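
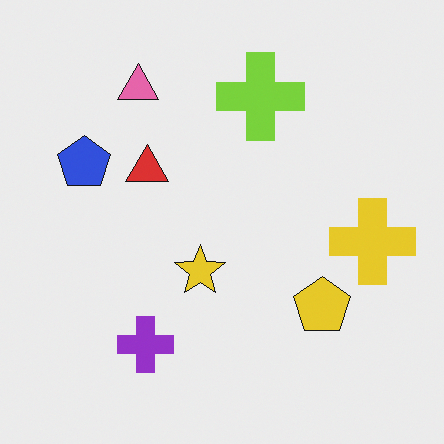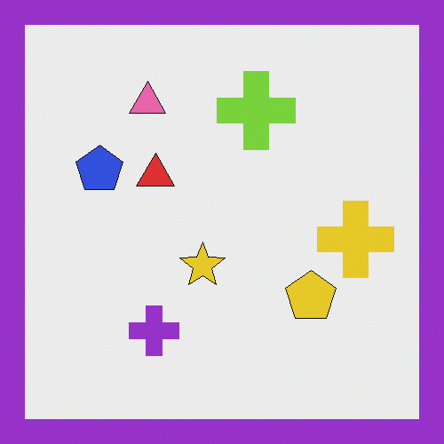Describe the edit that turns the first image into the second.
The image was framed with a purple border.

A solid purple frame runs around the edge of the second image, with the content slightly shrunk inside it.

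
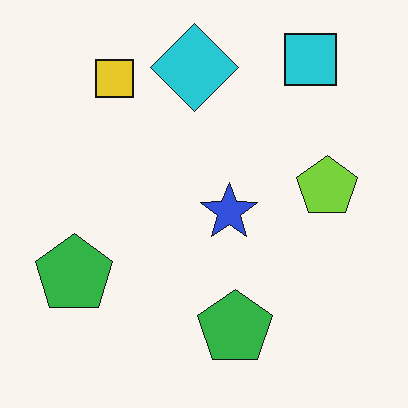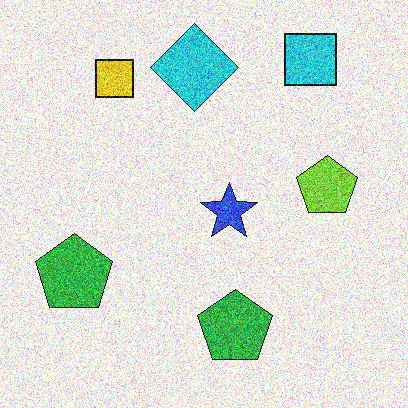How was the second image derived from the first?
This is the original image degraded with strong gaussian noise.

Random speckle covers the whole image, including the flat background.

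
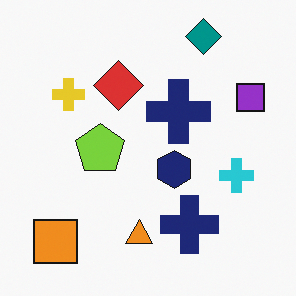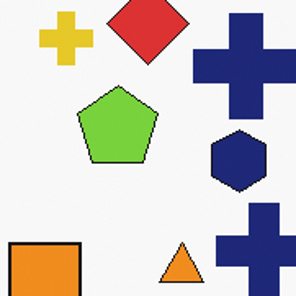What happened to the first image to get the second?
The image was cropped to a noticeably smaller region and rescaled.

The visible shapes are larger and the field of view is narrower; shapes near the original edges may be partly or wholly outside the frame — a crop-and-rescale.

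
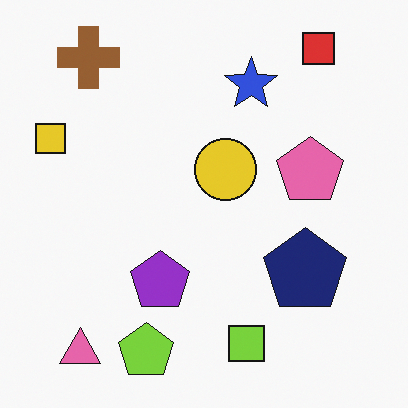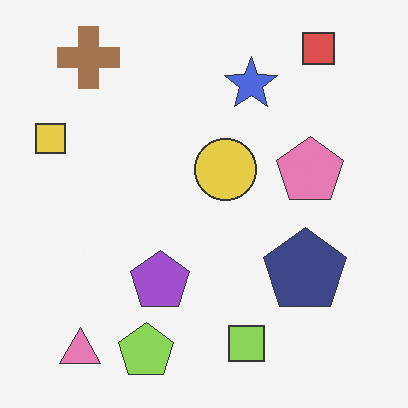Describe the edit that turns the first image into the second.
The second image is the first given slightly reduced contrast.

Tones are pushed toward mid-grey across the whole image — a global contrast change.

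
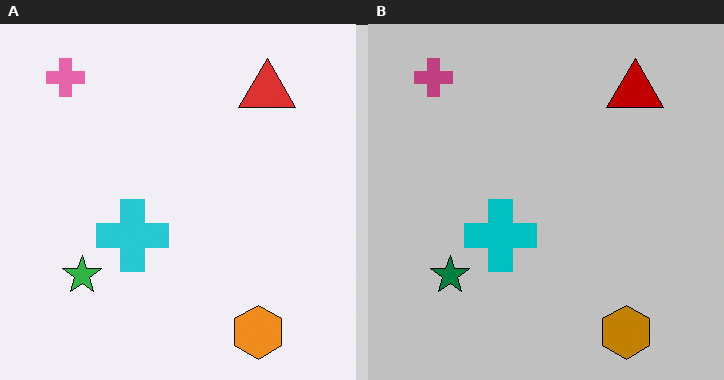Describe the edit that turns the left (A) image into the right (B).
The transformation is: aggressively posterized.

Each flat color has snapped to a coarser quantized level — most visibly, the near-white background has dropped to a flat grey.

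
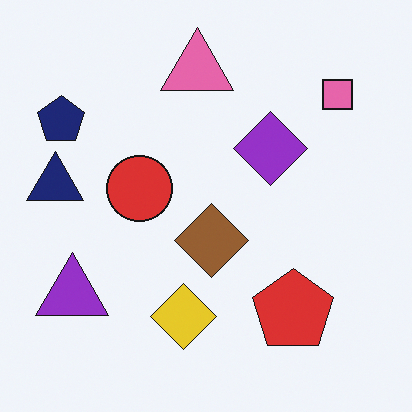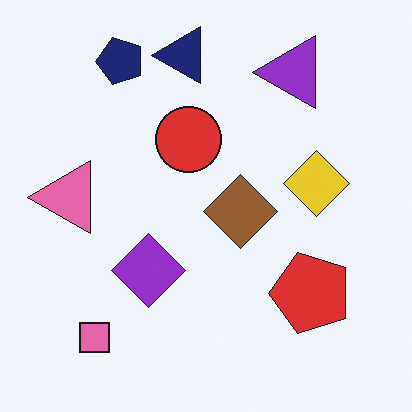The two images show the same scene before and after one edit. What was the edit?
The second image is the first transposed (reflected across the top-left ↔ bottom-right diagonal).

Shapes have swapped their row and column positions — what was in the top-right is now in the bottom-left — a diagonal reflection.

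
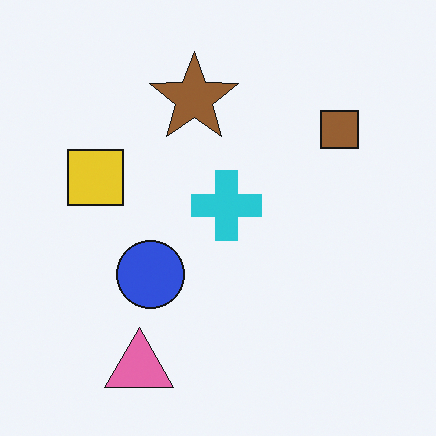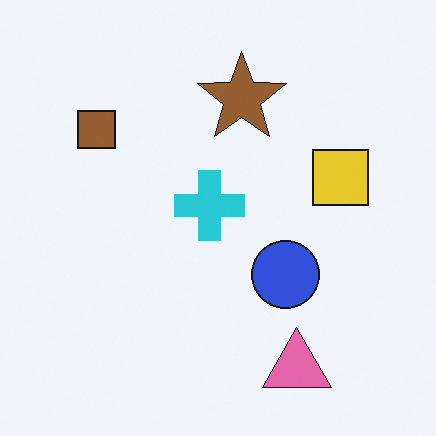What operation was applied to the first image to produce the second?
Flipped horizontally (left ↔ right).

The yellow square is in the left of the first image and the right of the second — shapes on opposite sides of the vertical midline have swapped in a mirror flip.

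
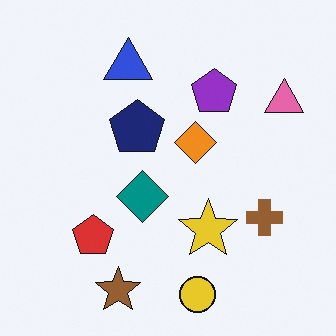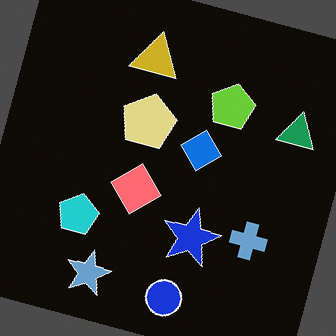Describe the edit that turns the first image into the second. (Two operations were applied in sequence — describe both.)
Rotated clockwise by a clearly visible amount, then color-inverted (negative).

Every shape is tilted by the same angle and the image corners show triangular fill wedges — a whole-image rotation by a non-right angle. The light background has become dark and every shape's color is its complement — a photographic negative.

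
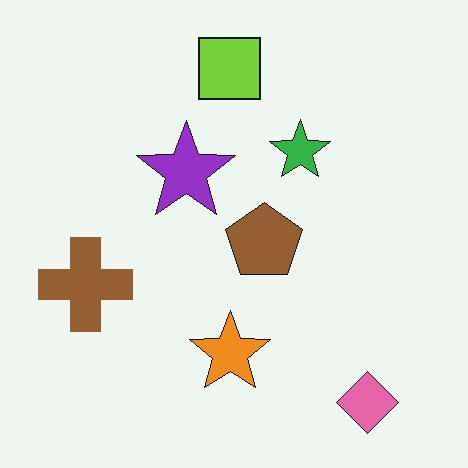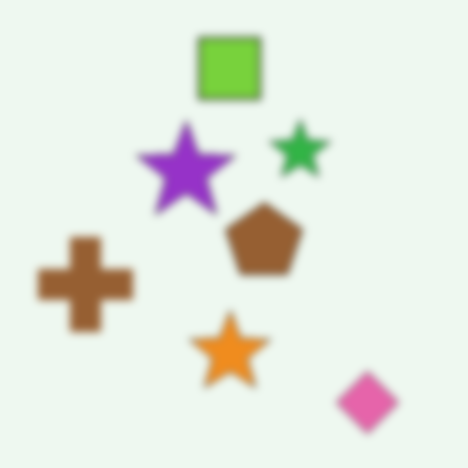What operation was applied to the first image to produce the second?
This is the original image noticeably gaussian-blurred.

Shape edges and outlines are uniformly softened across the whole image.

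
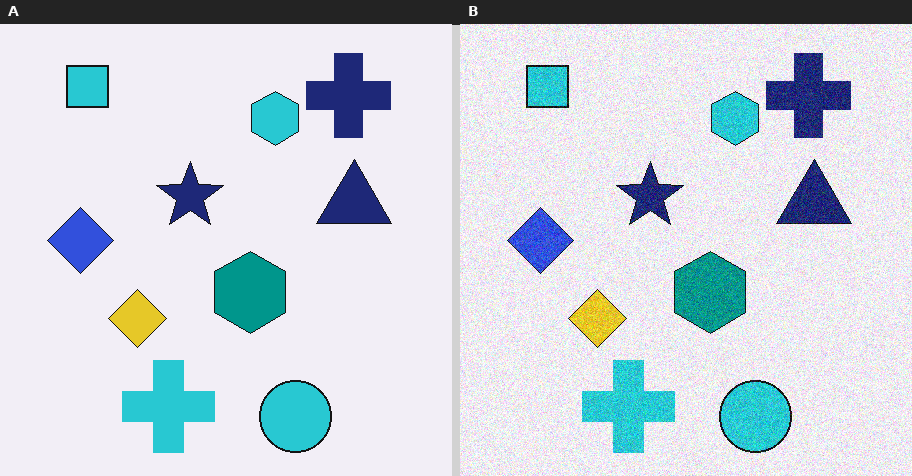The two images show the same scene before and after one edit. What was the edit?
Degraded with moderate additive noise.

Random speckle covers the whole image, including the flat background.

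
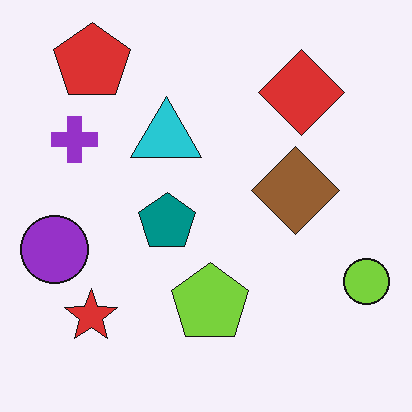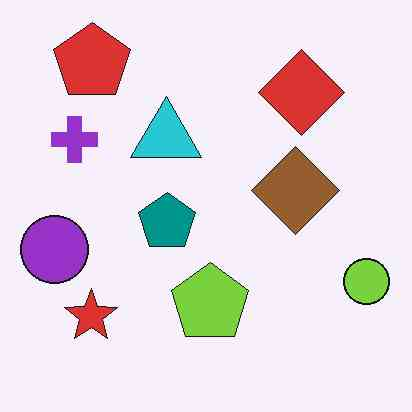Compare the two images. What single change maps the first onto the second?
This is the original image JPEG-compressed with visible artifacts.

Blocky 8×8 compression artifacts appear around shape edges and the flat background shows ringing — characteristic JPEG degradation.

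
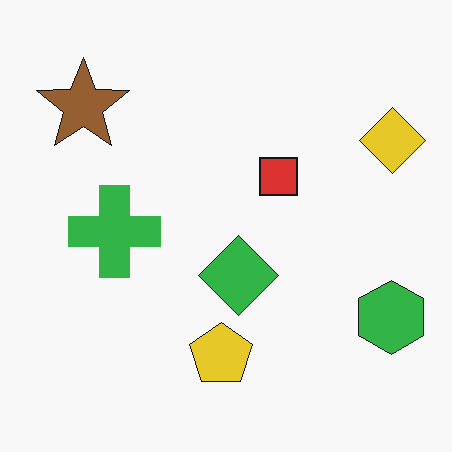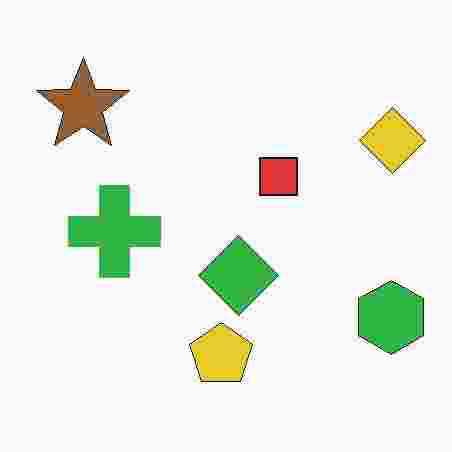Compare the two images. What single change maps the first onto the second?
This is the original image degraded with heavy JPEG compression.

Blocky 8×8 compression artifacts appear around shape edges and the flat background shows ringing — characteristic JPEG degradation.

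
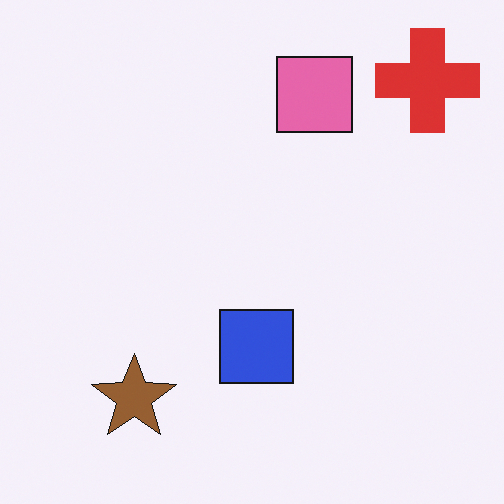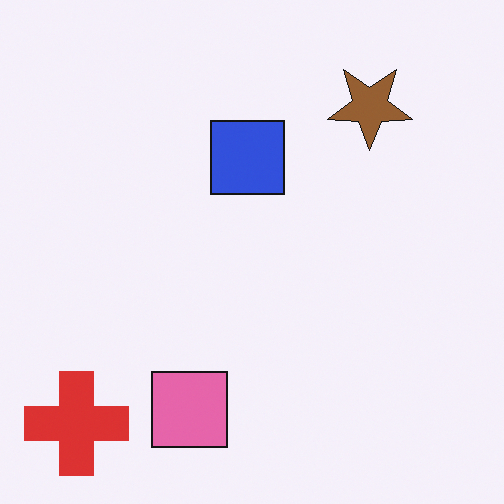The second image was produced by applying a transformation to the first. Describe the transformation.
It was rotated 180°.

The red cross sits in the top-right of the first image and the bottom-left of the second — consistent with a whole-image 180° rotation.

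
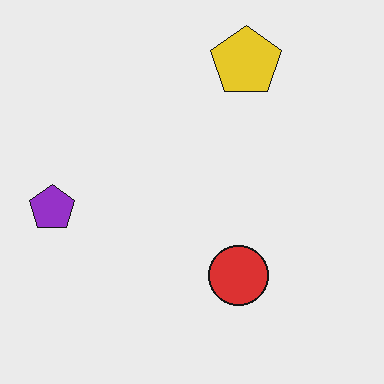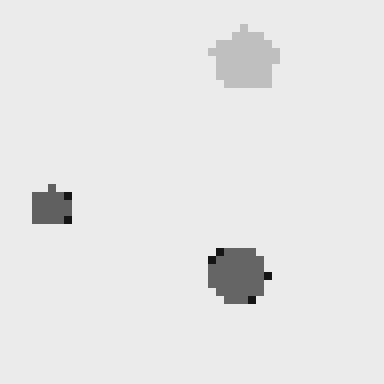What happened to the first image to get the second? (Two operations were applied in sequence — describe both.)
The transformation is: converted to grayscale, then pixelated into visible square blocks.

All color is removed — every shape is now a shade of grey. Shapes are reduced to large square blocks; fine edges and outlines are lost — a downscale-then-upscale (mosaic) effect.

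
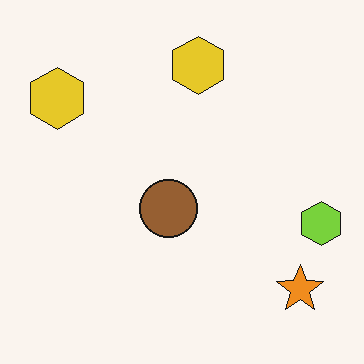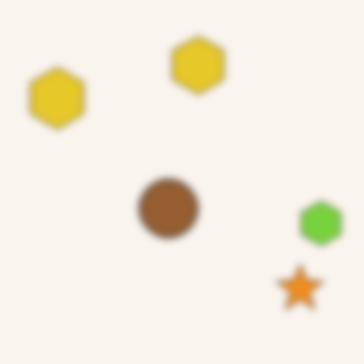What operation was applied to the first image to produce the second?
The transformation is: noticeably gaussian-blurred.

Shape edges and outlines are uniformly softened across the whole image.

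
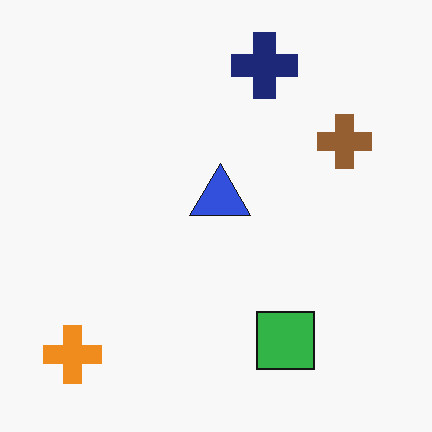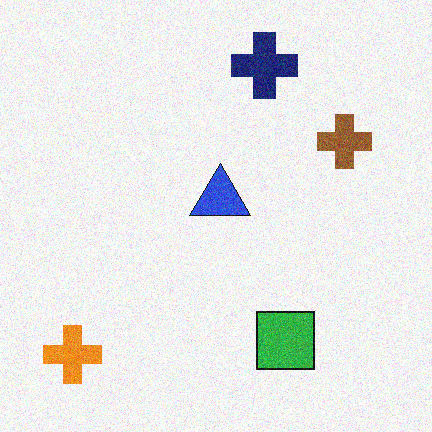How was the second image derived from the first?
This is the original image degraded with moderate additive noise.

Random speckle covers the whole image, including the flat background.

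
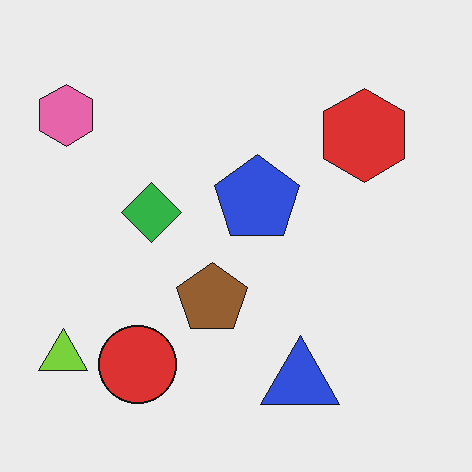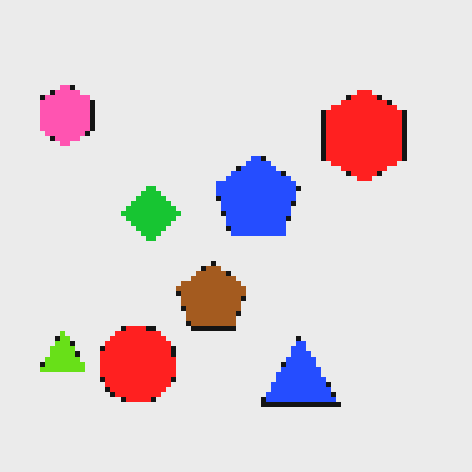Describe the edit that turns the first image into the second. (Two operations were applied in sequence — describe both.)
It was mildly pixelated, then slightly oversaturated.

Shapes are reduced to large square blocks; fine edges and outlines are lost — a downscale-then-upscale (mosaic) effect. All colors are more vivid — a global saturation change.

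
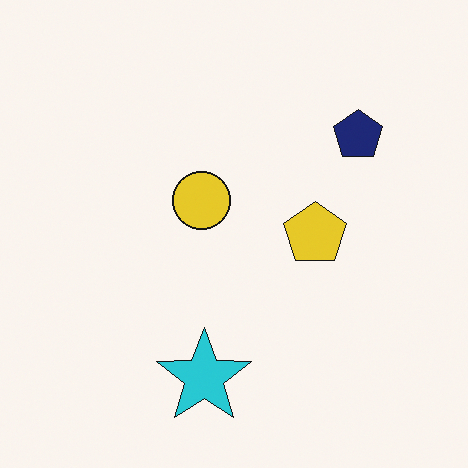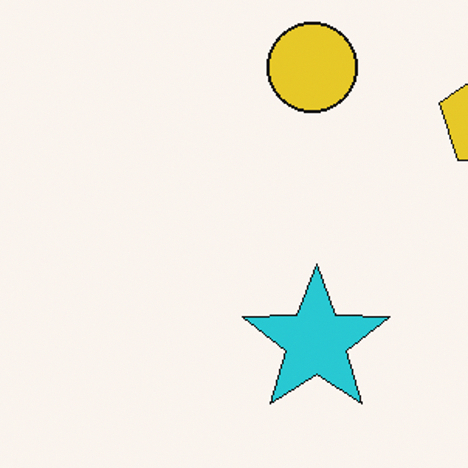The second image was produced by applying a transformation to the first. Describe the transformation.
The image was cropped slightly and scaled back up.

The visible shapes are larger and the field of view is narrower; shapes near the original edges may be partly or wholly outside the frame — a crop-and-rescale.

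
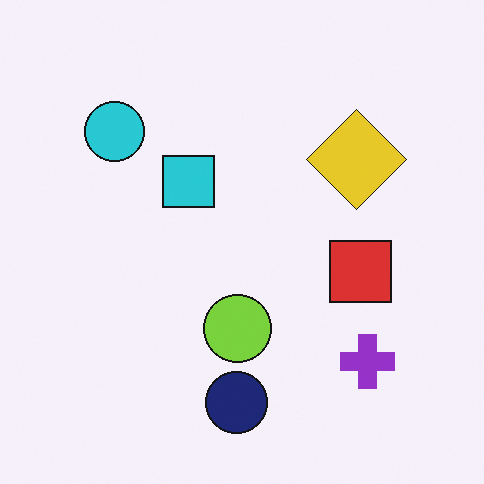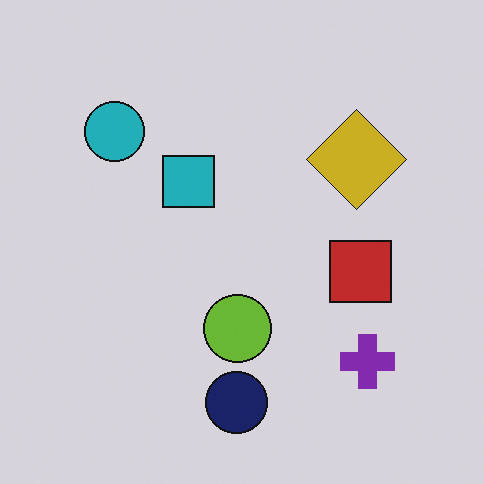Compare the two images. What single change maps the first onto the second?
The second image is the first darkened a little.

Every pixel — background and shapes alike — is uniformly darkened.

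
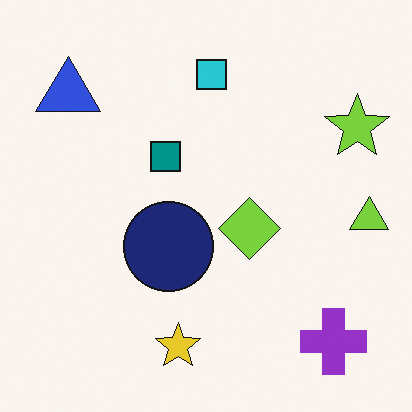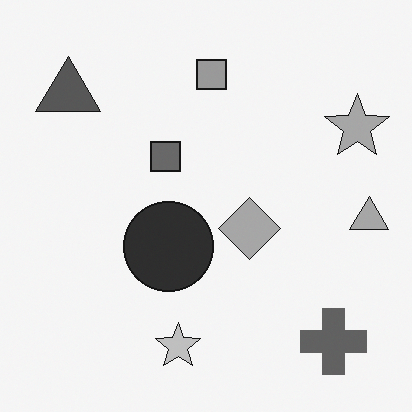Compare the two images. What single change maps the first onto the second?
It was converted to grayscale.

All color is removed — every shape is now a shade of grey.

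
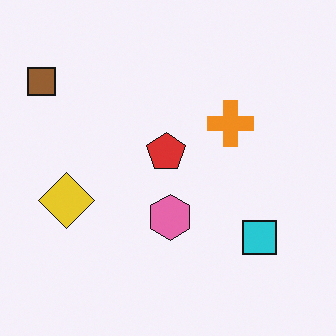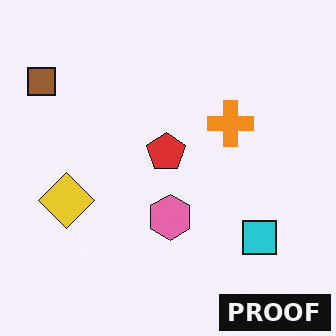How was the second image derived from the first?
The transformation is: watermarked with the text "PROOF" in the lower-right corner.

A dark label reading "PROOF" appears in the lower-right corner.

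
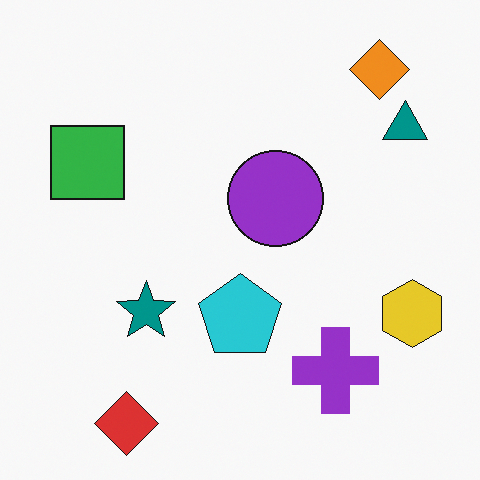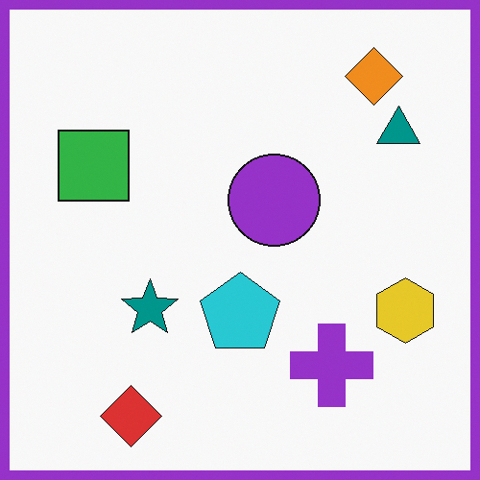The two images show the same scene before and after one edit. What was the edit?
The image was framed with a purple border.

A solid purple frame runs around the edge of the second image, with the content slightly shrunk inside it.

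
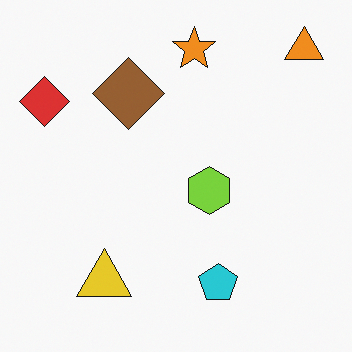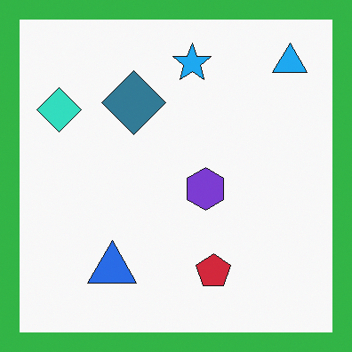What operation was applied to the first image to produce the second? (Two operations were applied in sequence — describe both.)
The image was hue-shifted through roughly half the color wheel, then framed with a green border.

Every shape's color has rotated by the same amount around the hue wheel — a uniform hue shift. A solid green frame runs around the edge of the second image, with the content slightly shrunk inside it.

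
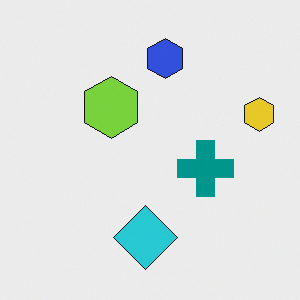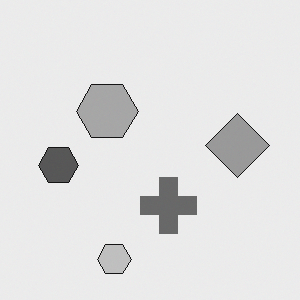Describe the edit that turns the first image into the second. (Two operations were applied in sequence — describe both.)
It was transposed (reflected across the top-left ↔ bottom-right diagonal), then converted to grayscale.

Shapes have swapped their row and column positions — what was in the top-right is now in the bottom-left — a diagonal reflection. All color is removed — every shape is now a shade of grey.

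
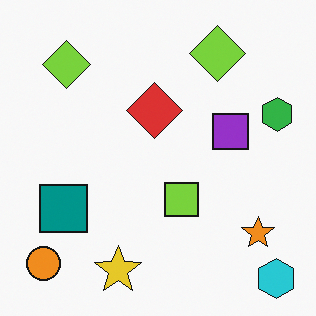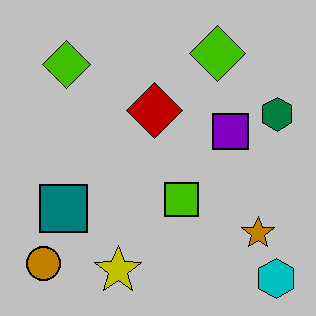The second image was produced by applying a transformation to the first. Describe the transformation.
The image was heavily posterized to just a handful of flat colors.

Each flat color has snapped to a coarser quantized level — most visibly, the near-white background has dropped to a flat grey.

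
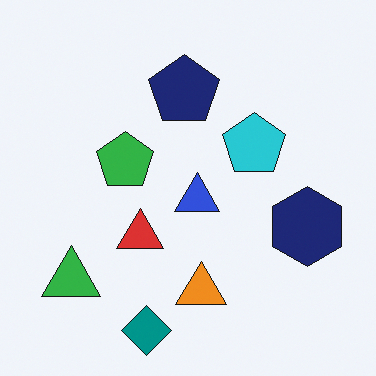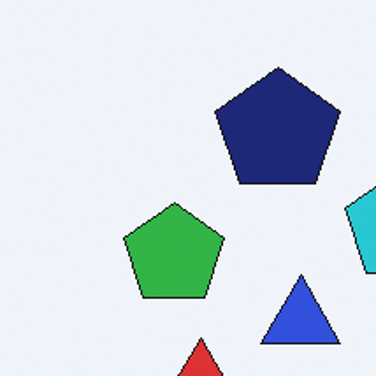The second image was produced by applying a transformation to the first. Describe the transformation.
The image was cropped to a noticeably smaller region and rescaled.

The visible shapes are larger and the field of view is narrower; shapes near the original edges may be partly or wholly outside the frame — a crop-and-rescale.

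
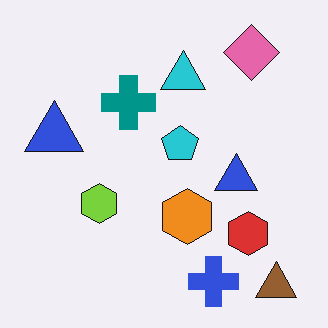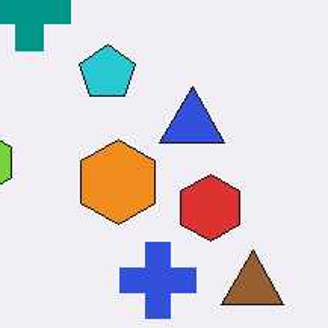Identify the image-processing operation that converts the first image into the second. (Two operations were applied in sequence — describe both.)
Given moderate JPEG compression, then cropped to a modestly smaller region and rescaled.

Blocky 8×8 compression artifacts appear around shape edges and the flat background shows ringing — characteristic JPEG degradation. The visible shapes are larger and the field of view is narrower; shapes near the original edges may be partly or wholly outside the frame — a crop-and-rescale.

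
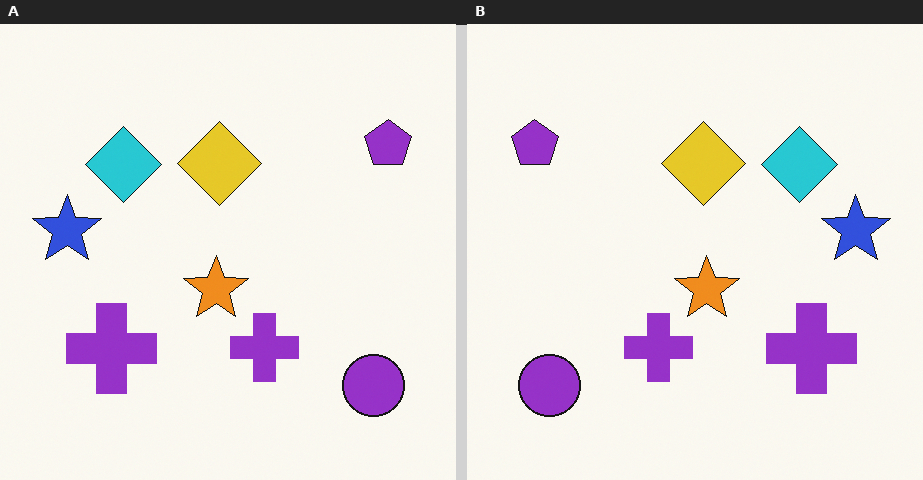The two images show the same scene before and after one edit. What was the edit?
It was flipped horizontally (left ↔ right).

The blue star is in the left of the left (A) image and the right of the right (B) — shapes on opposite sides of the vertical midline have swapped in a mirror flip.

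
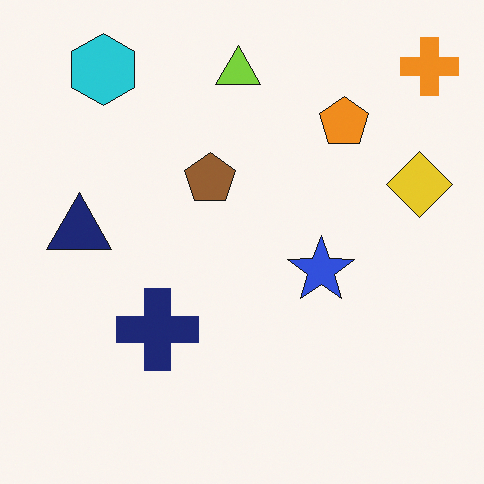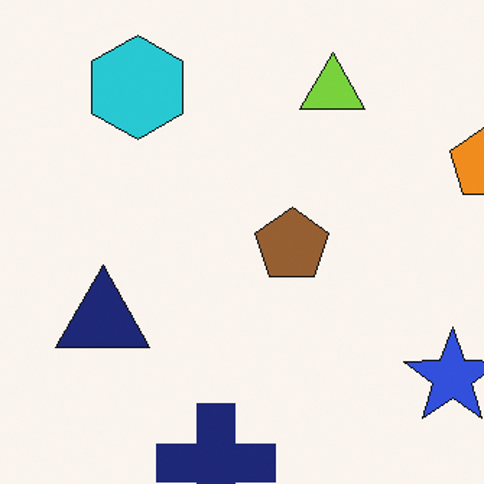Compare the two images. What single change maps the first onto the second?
The second image is the first cropped slightly and scaled back up.

The visible shapes are larger and the field of view is narrower; shapes near the original edges may be partly or wholly outside the frame — a crop-and-rescale.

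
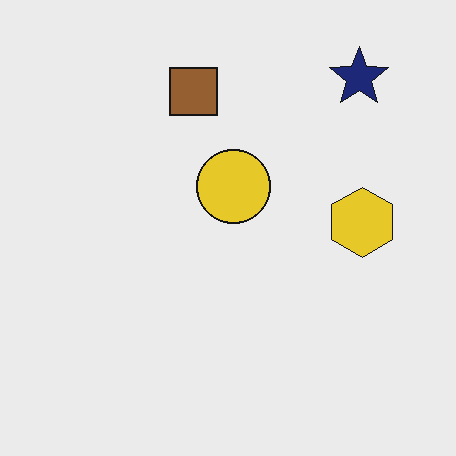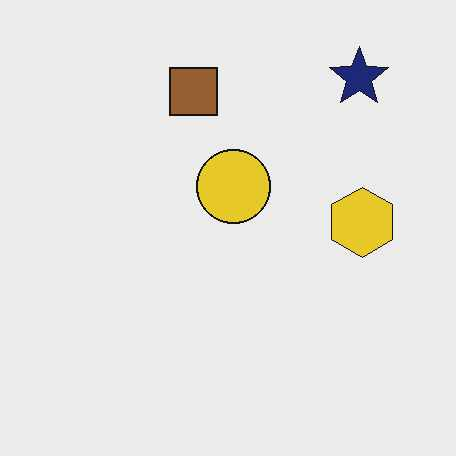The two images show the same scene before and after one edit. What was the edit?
The image was given moderate JPEG compression.

Blocky 8×8 compression artifacts appear around shape edges and the flat background shows ringing — characteristic JPEG degradation.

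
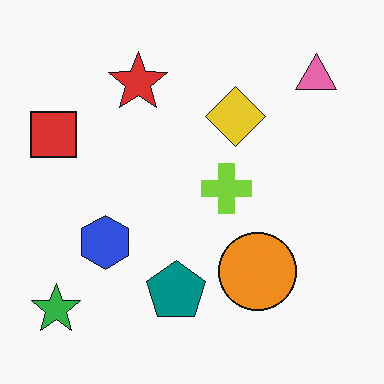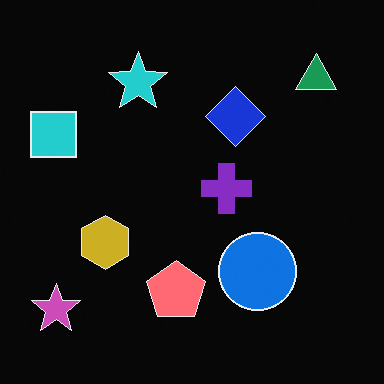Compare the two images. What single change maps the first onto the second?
The second image is the first color-inverted (negative).

The light background has become dark and every shape's color is its complement — a photographic negative.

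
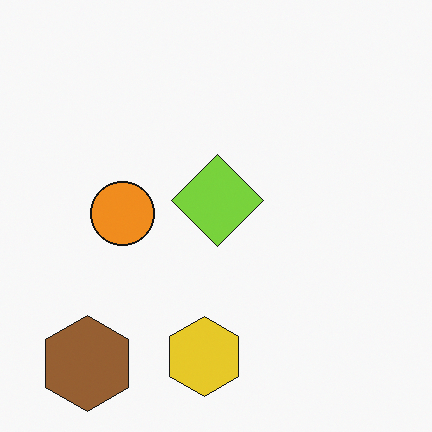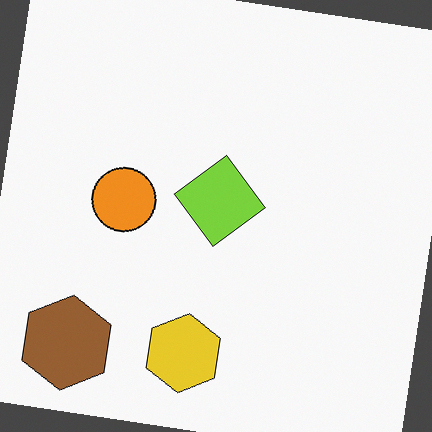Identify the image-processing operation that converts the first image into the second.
This is the original image rotated clockwise by a few degrees.

Every shape is tilted by the same angle and the image corners show triangular fill wedges — a whole-image rotation by a non-right angle.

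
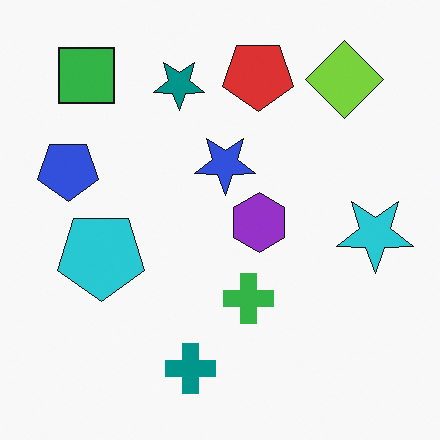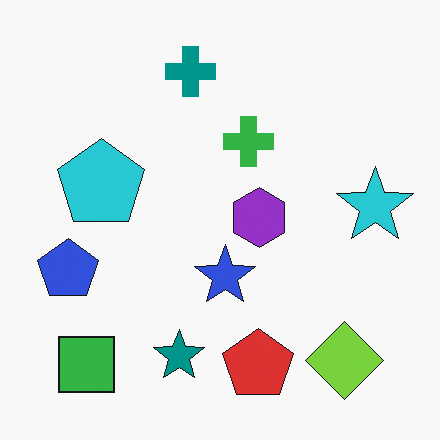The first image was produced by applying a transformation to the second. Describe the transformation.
Flipped vertically (top ↔ bottom).

The teal cross is in the top of the second image and the bottom of the first — shapes on opposite sides of the horizontal midline have swapped in a mirror flip.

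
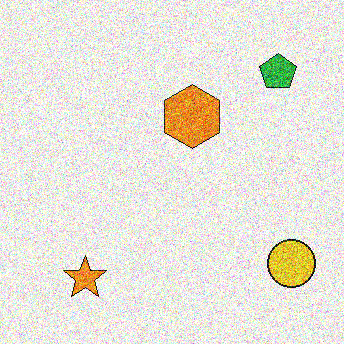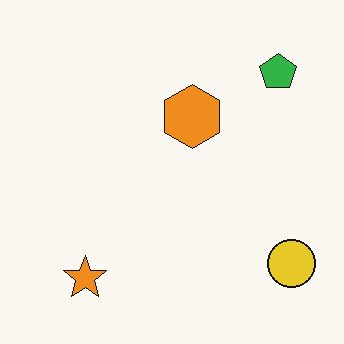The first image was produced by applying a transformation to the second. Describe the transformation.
Degraded with strong gaussian noise.

Random speckle covers the whole image, including the flat background.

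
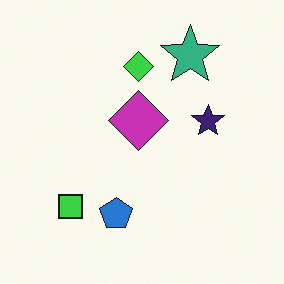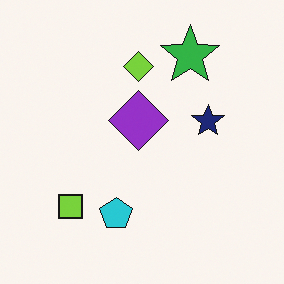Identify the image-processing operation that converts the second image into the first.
The image was hue-shifted by a small amount.

Every shape's color has rotated by the same amount around the hue wheel — a uniform hue shift.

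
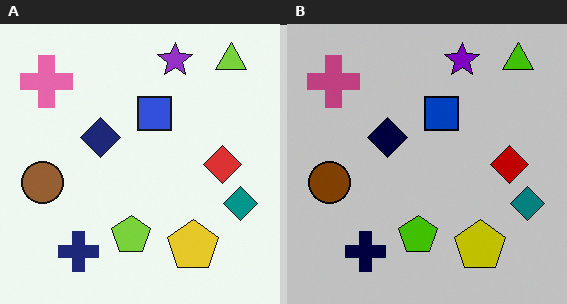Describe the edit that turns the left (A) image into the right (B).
This is the original image heavily posterized to just a handful of flat colors.

Each flat color has snapped to a coarser quantized level — most visibly, the near-white background has dropped to a flat grey.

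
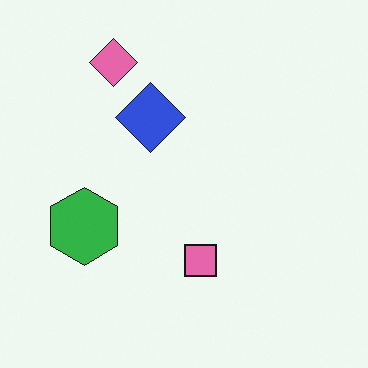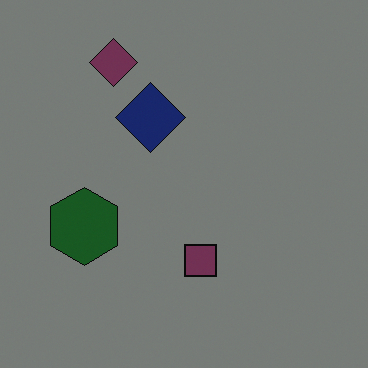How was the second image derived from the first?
The second image is the first noticeably darkened.

Every pixel — background and shapes alike — is uniformly darkened.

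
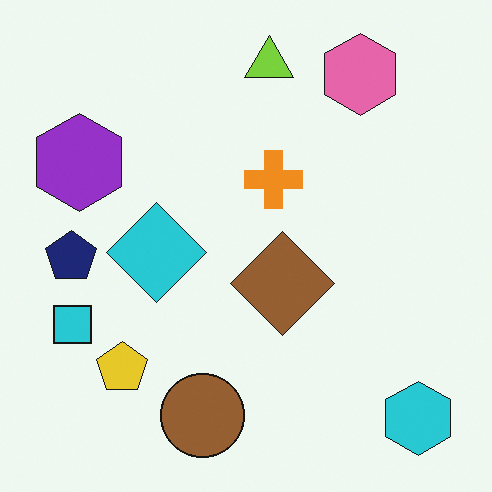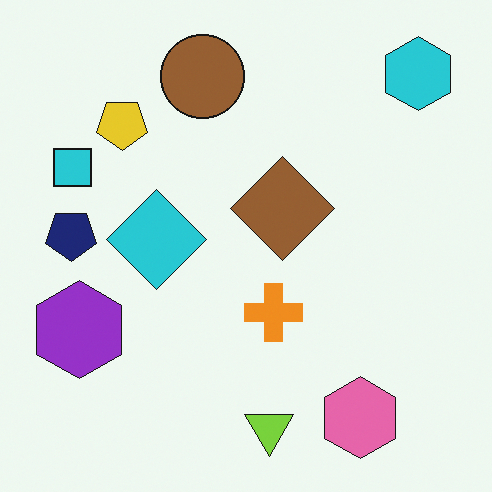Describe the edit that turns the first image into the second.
The image was flipped vertically (top ↔ bottom).

The lime triangle is in the top of the first image and the bottom of the second — shapes on opposite sides of the horizontal midline have swapped in a mirror flip.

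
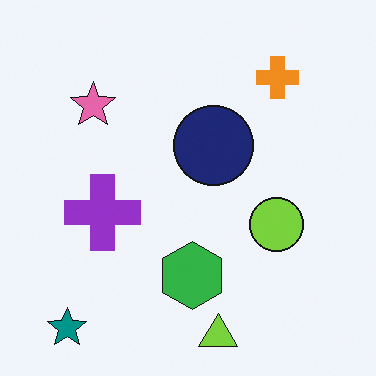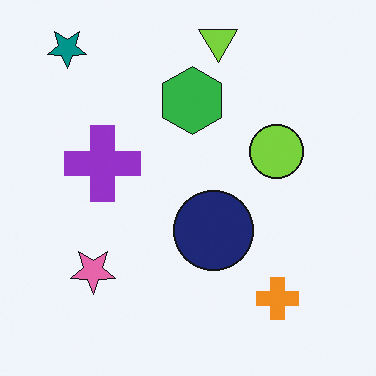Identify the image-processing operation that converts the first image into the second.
The second image is the first flipped vertically (top ↔ bottom).

The lime triangle is in the bottom of the first image and the top of the second — shapes on opposite sides of the horizontal midline have swapped in a mirror flip.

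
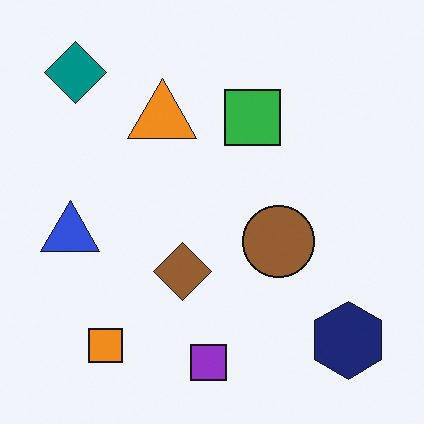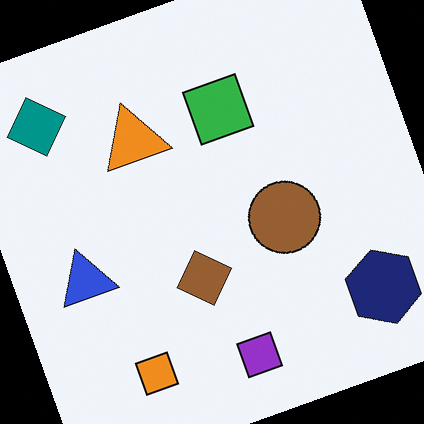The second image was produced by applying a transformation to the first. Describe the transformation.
The second image is the first rotated counter-clockwise by a clearly visible amount.

Every shape is tilted by the same angle and the image corners show triangular fill wedges — a whole-image rotation by a non-right angle.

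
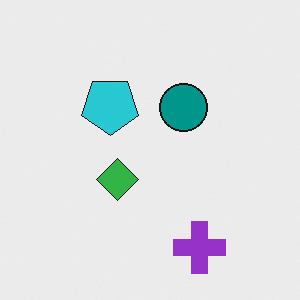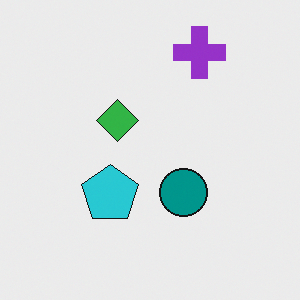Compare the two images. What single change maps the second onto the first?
The transformation is: flipped vertically (top ↔ bottom).

The purple cross is in the top of the second image and the bottom of the first — shapes on opposite sides of the horizontal midline have swapped in a mirror flip.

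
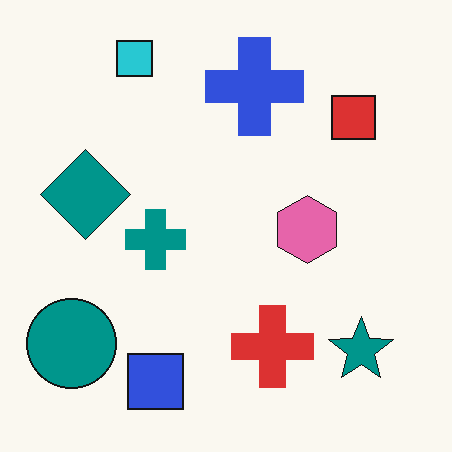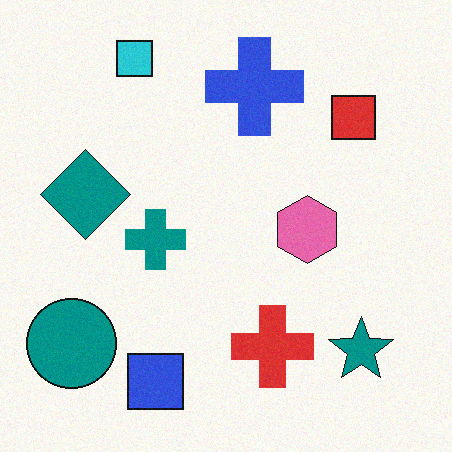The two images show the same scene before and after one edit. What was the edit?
The image was degraded with subtle gaussian noise.

Random speckle covers the whole image, including the flat background.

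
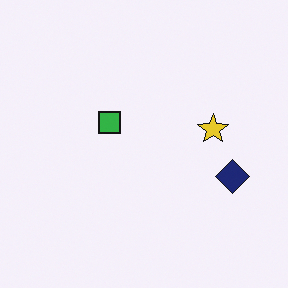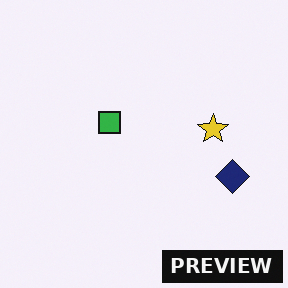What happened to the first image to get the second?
The second image is the first watermarked with the text "PREVIEW" in the lower-right corner.

A dark label reading "PREVIEW" appears in the lower-right corner.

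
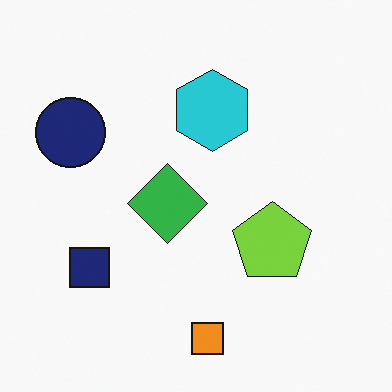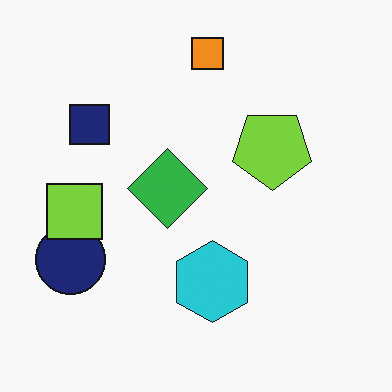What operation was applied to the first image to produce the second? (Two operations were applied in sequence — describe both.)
This is the original image flipped vertically (top ↔ bottom), then overlaid with an additional lime square.

The orange square is in the bottom of the first image and the top of the second — shapes on opposite sides of the horizontal midline have swapped in a mirror flip. A lime square appears in the second image that is absent from the first.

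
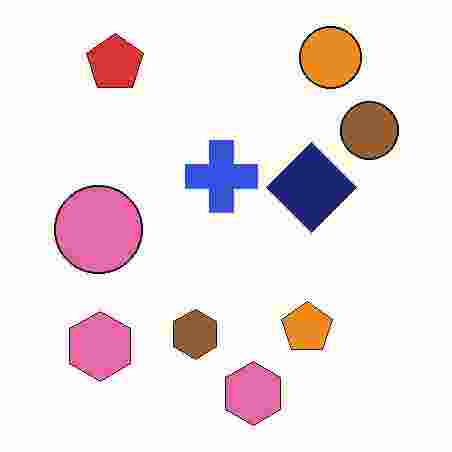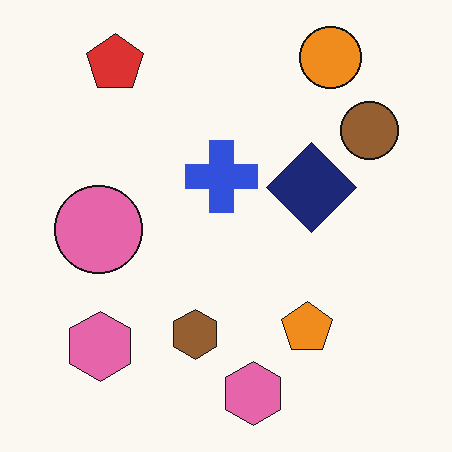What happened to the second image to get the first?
The first image is the second degraded with heavy JPEG compression.

Blocky 8×8 compression artifacts appear around shape edges and the flat background shows ringing — characteristic JPEG degradation.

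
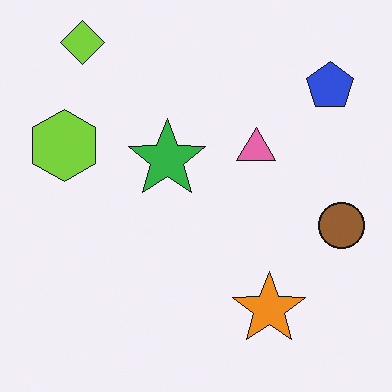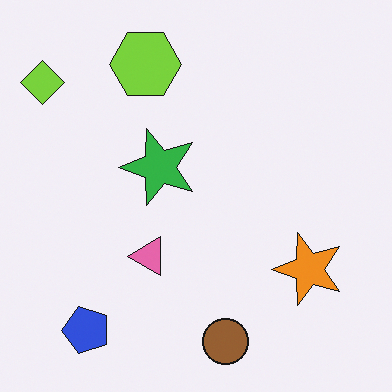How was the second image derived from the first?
The image was transposed (reflected across the top-left ↔ bottom-right diagonal).

Shapes have swapped their row and column positions — what was in the top-right is now in the bottom-left — a diagonal reflection.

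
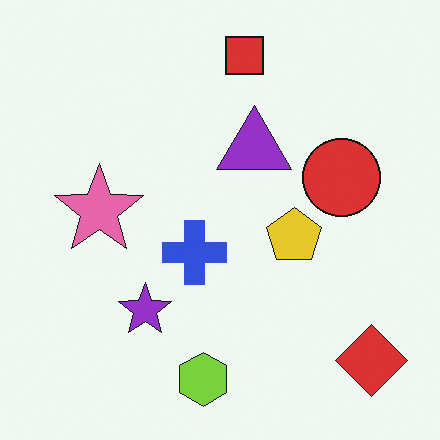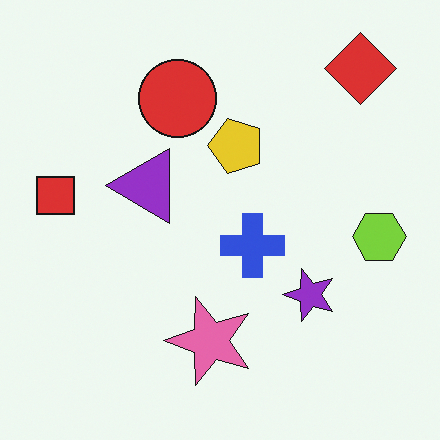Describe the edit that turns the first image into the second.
This is the original image rotated 90° counter-clockwise.

The red diamond sits in the bottom-right of the first image and the top-right of the second — consistent with a whole-image 90° counter-clockwise rotation.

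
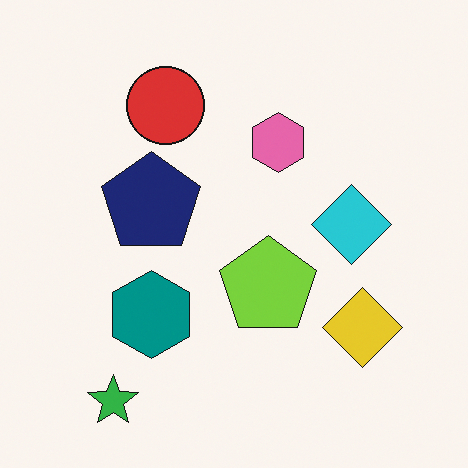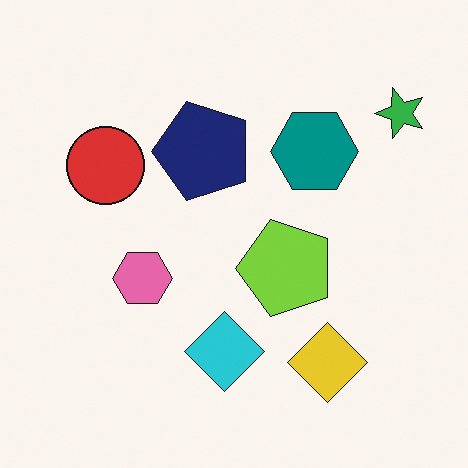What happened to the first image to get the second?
Transposed (reflected across the top-left ↔ bottom-right diagonal).

Shapes have swapped their row and column positions — what was in the top-right is now in the bottom-left — a diagonal reflection.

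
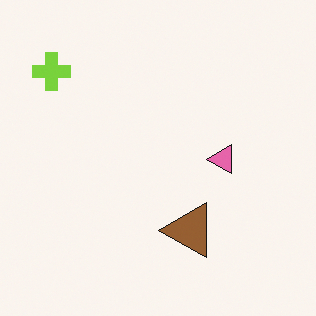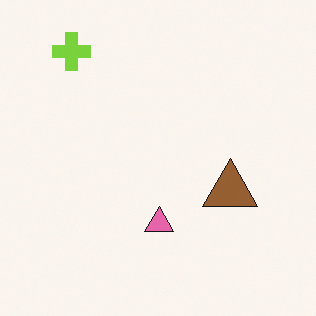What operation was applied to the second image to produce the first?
The image was transposed (reflected across the top-left ↔ bottom-right diagonal).

Shapes have swapped their row and column positions — what was in the top-right is now in the bottom-left — a diagonal reflection.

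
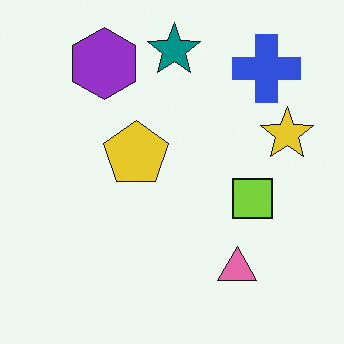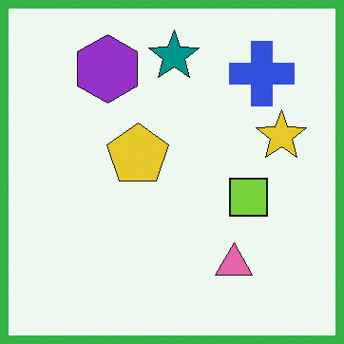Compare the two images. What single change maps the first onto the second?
The image was framed with a green border.

A solid green frame runs around the edge of the second image, with the content slightly shrunk inside it.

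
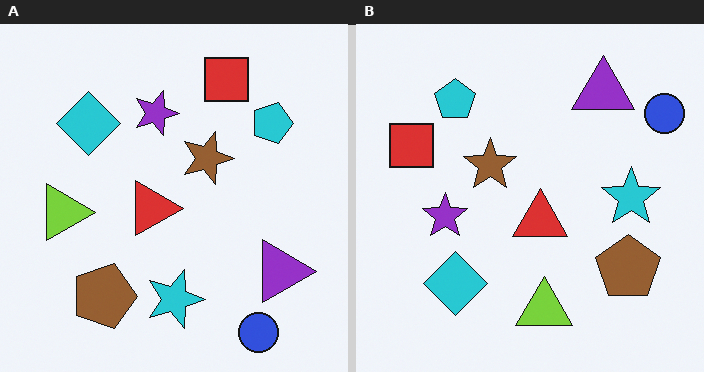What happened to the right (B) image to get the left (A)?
Rotated 90° clockwise.

The blue circle sits in the top-right of the right (B) image and the bottom-right of the left (A) — consistent with a whole-image 90° clockwise rotation.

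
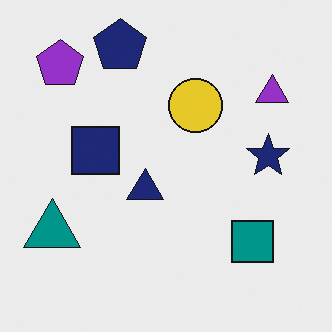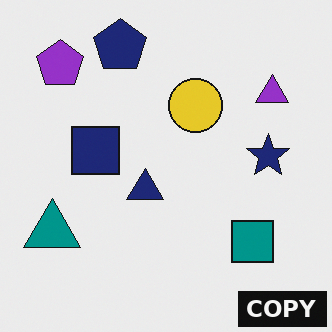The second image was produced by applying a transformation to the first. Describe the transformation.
Watermarked with the text "COPY" in the lower-right corner.

A dark label reading "COPY" appears in the lower-right corner.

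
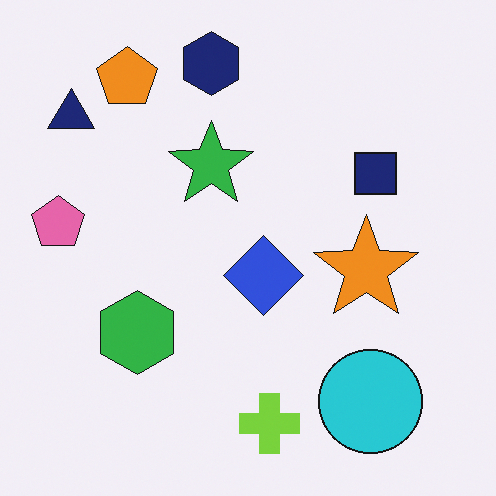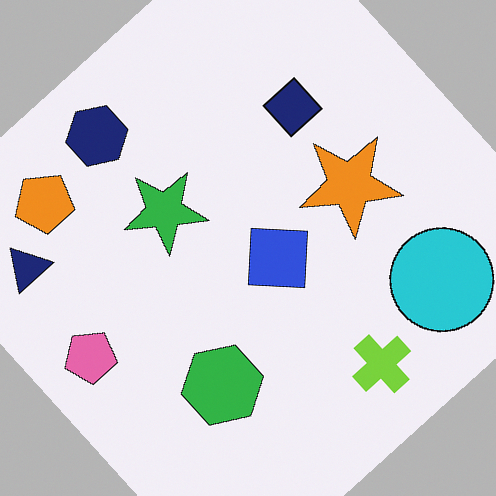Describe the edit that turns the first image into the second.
Rotated counter-clockwise by a large amount — several tens of degrees.

Every shape is tilted by the same angle and the image corners show triangular fill wedges — a whole-image rotation by a non-right angle.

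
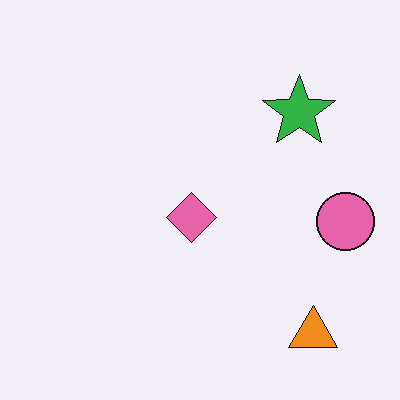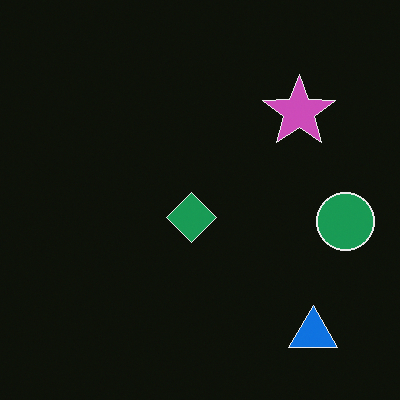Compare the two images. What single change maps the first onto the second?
The transformation is: color-inverted (negative).

The light background has become dark and every shape's color is its complement — a photographic negative.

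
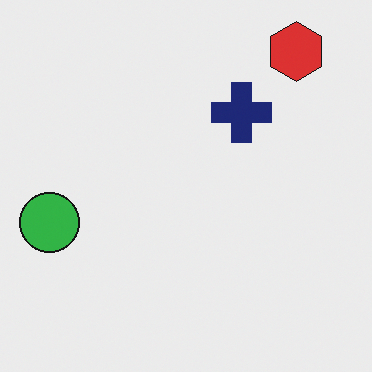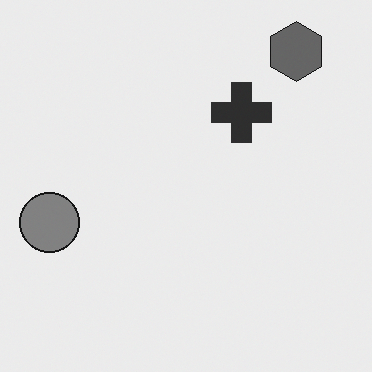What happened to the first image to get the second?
The image was converted to grayscale.

All color is removed — every shape is now a shade of grey.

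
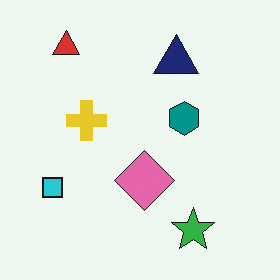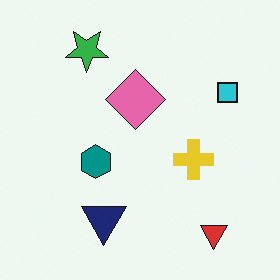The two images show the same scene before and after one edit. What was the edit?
It was rotated 180°.

The red triangle sits in the top-left of the first image and the bottom-right of the second — consistent with a whole-image 180° rotation.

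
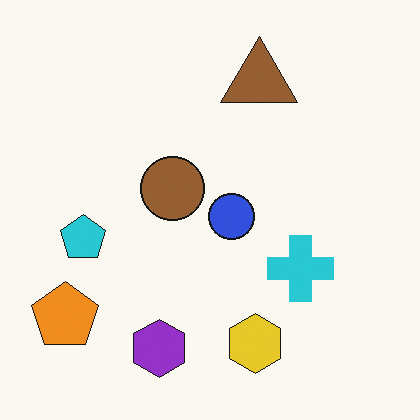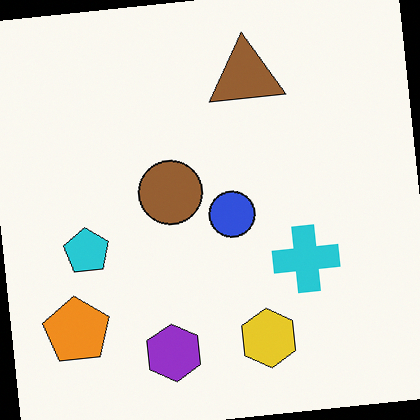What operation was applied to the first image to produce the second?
Rotated counter-clockwise by a small amount.

Every shape is tilted by the same angle and the image corners show triangular fill wedges — a whole-image rotation by a non-right angle.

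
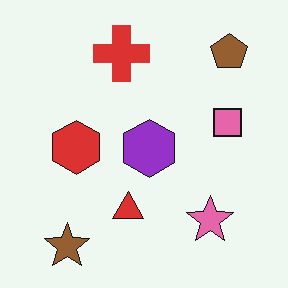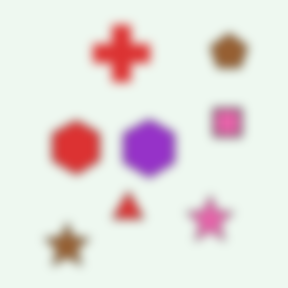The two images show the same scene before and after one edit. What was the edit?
The second image is the first heavily blurred.

Shape edges and outlines are uniformly softened across the whole image.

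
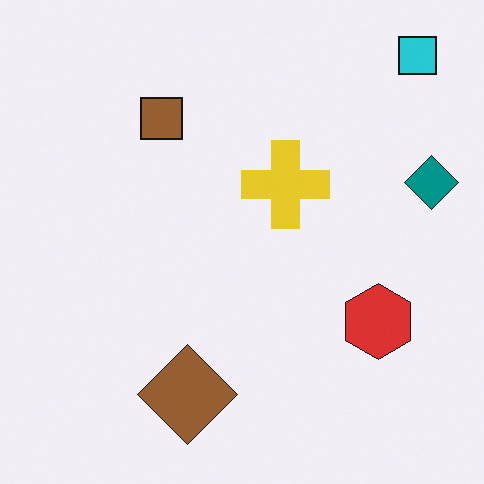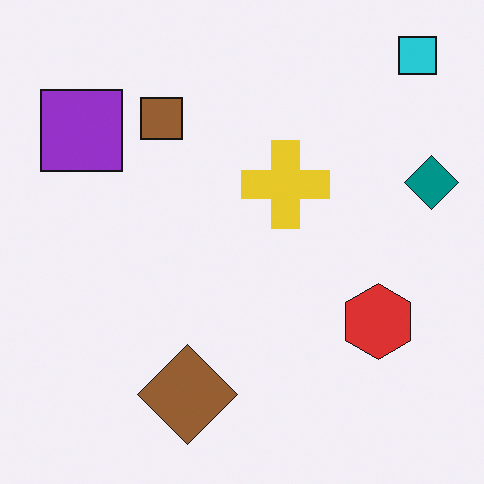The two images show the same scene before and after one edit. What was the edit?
This is the original image overlaid with an additional purple square.

A purple square appears in the second image that is absent from the first.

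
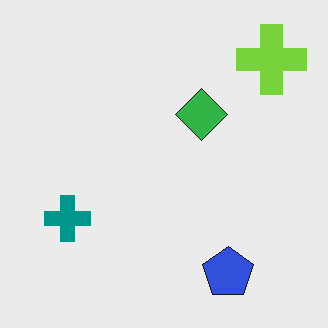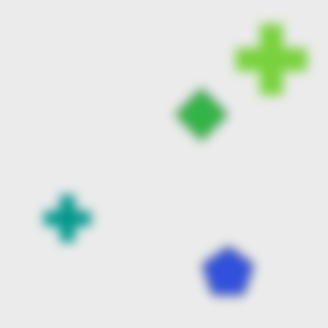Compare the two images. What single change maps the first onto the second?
Strongly gaussian-blurred.

Shape edges and outlines are uniformly softened across the whole image.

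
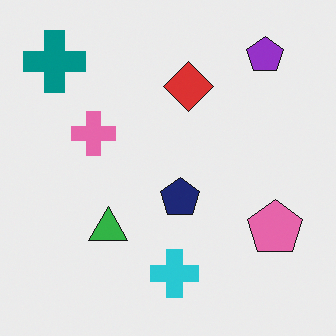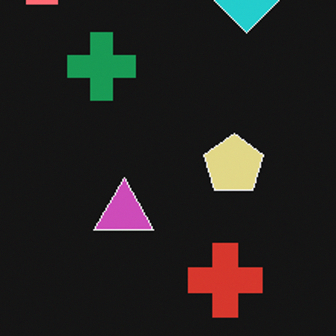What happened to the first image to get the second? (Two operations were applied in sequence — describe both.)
This is the original image cropped slightly and scaled back up, then color-inverted (negative).

The visible shapes are larger and the field of view is narrower; shapes near the original edges may be partly or wholly outside the frame — a crop-and-rescale. The light background has become dark and every shape's color is its complement — a photographic negative.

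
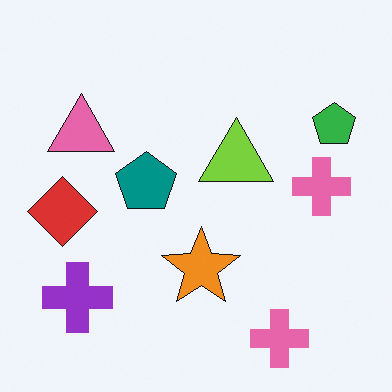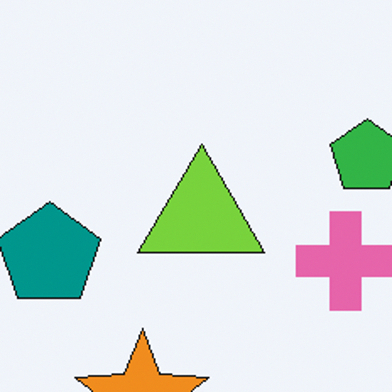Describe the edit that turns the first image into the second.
It was cropped tightly and scaled back up.

The visible shapes are larger and the field of view is narrower; shapes near the original edges may be partly or wholly outside the frame — a crop-and-rescale.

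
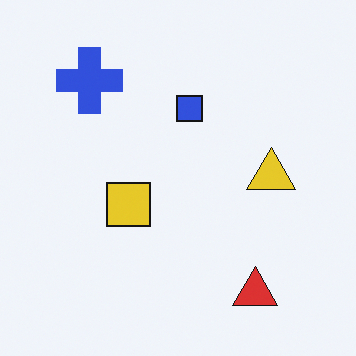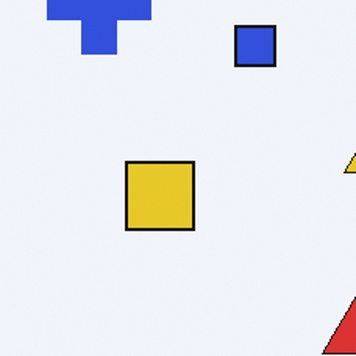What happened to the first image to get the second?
Cropped slightly and scaled back up.

The visible shapes are larger and the field of view is narrower; shapes near the original edges may be partly or wholly outside the frame — a crop-and-rescale.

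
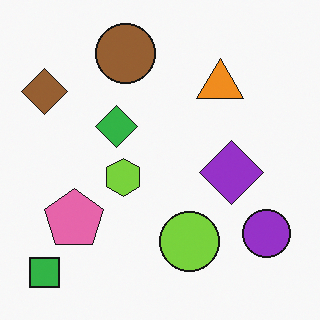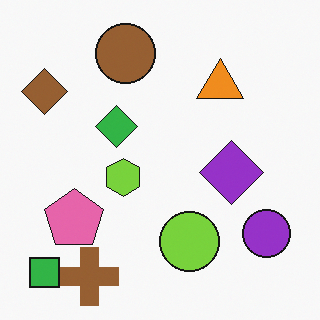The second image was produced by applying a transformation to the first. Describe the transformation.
The image was overlaid with an additional brown cross.

A brown cross appears in the second image that is absent from the first.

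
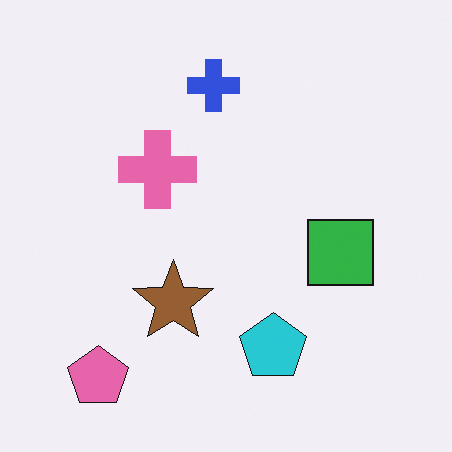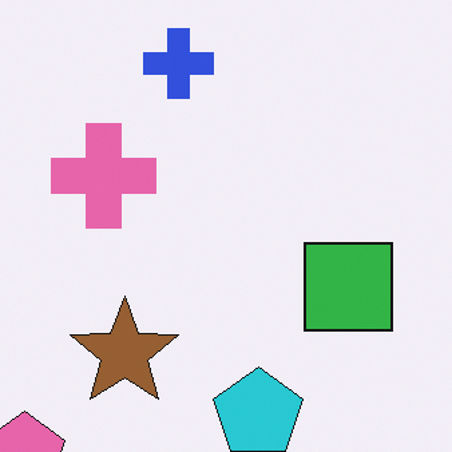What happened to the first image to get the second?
The image was cropped to a modestly smaller region and rescaled.

The visible shapes are larger and the field of view is narrower; shapes near the original edges may be partly or wholly outside the frame — a crop-and-rescale.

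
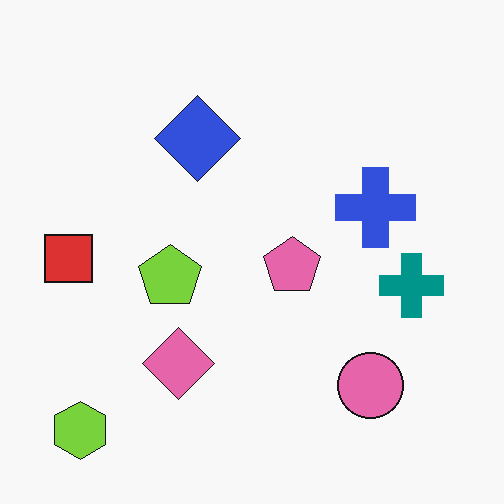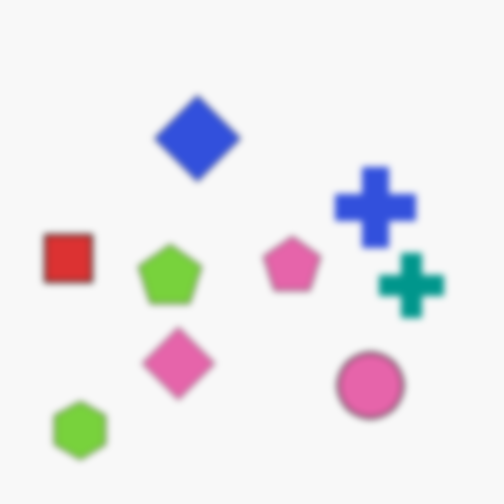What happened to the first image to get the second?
This is the original image noticeably gaussian-blurred.

Shape edges and outlines are uniformly softened across the whole image.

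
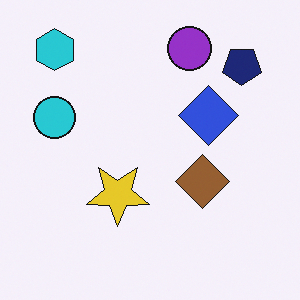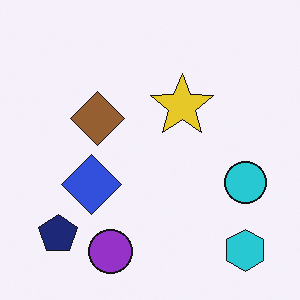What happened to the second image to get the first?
Rotated 180°.

The cyan hexagon sits in the bottom-right of the second image and the top-left of the first — consistent with a whole-image 180° rotation.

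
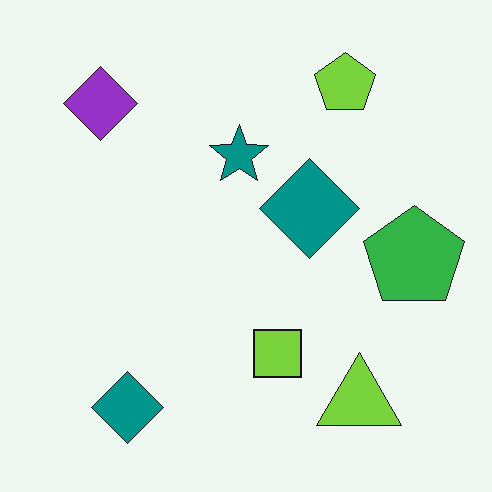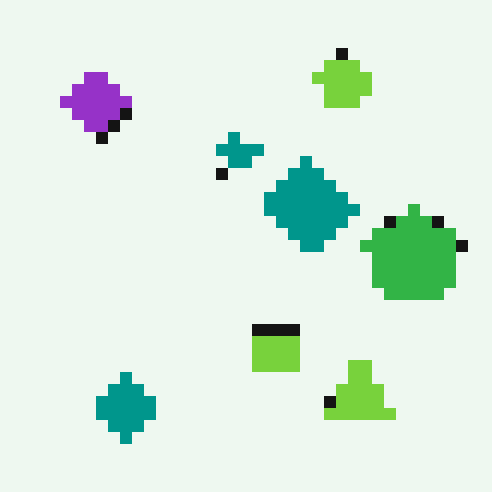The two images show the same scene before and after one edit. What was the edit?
The image was heavily pixelated into large blocks.

Shapes are reduced to large square blocks; fine edges and outlines are lost — a downscale-then-upscale (mosaic) effect.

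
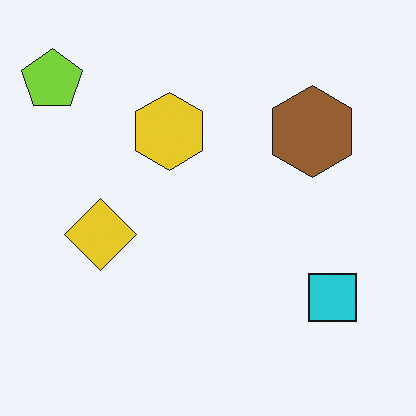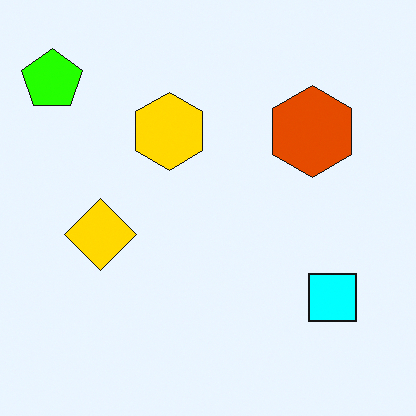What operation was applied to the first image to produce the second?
The transformation is: heavily oversaturated.

All colors are more vivid — a global saturation change.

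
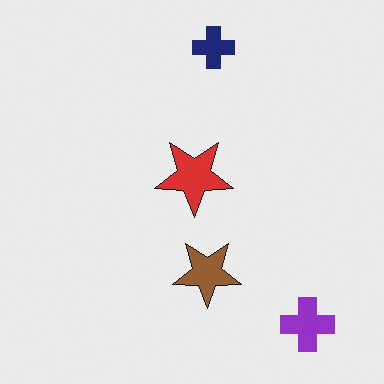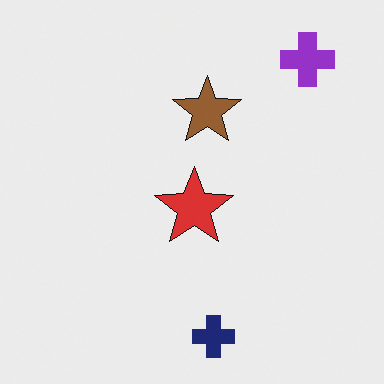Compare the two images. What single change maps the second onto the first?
The image was flipped vertically (top ↔ bottom).

The navy cross is in the bottom of the second image and the top of the first — shapes on opposite sides of the horizontal midline have swapped in a mirror flip.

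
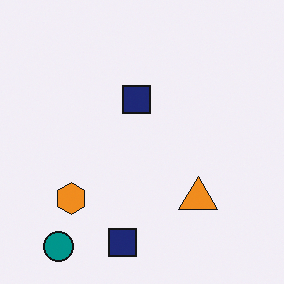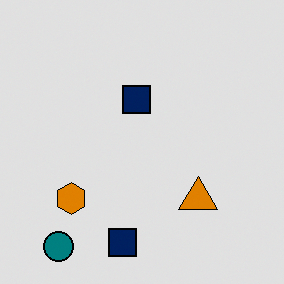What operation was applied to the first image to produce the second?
The image was posterized to a reduced palette.

Each flat color has snapped to a coarser quantized level — most visibly, the near-white background has dropped to a flat grey.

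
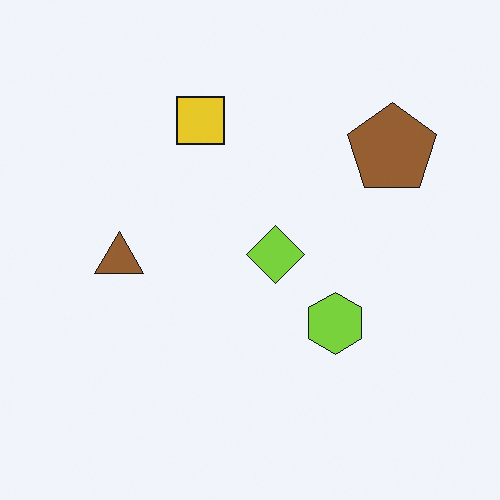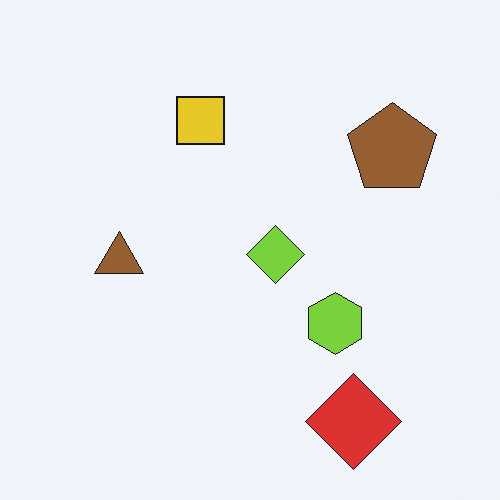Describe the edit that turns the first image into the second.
Overlaid with an additional red diamond.

A red diamond appears in the second image that is absent from the first.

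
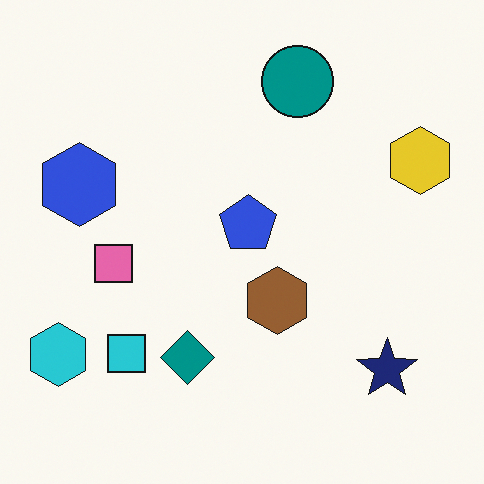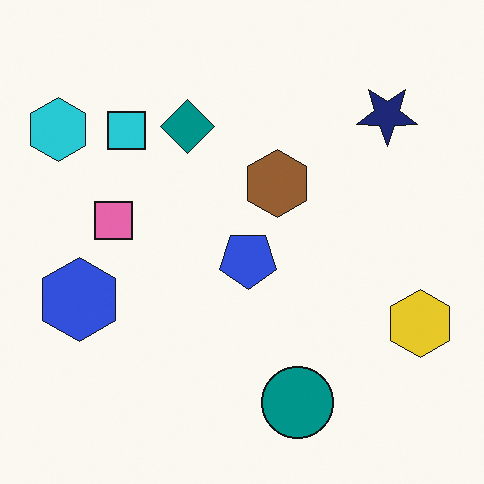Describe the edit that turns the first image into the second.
The transformation is: flipped vertically (top ↔ bottom).

The teal circle is in the top of the first image and the bottom of the second — shapes on opposite sides of the horizontal midline have swapped in a mirror flip.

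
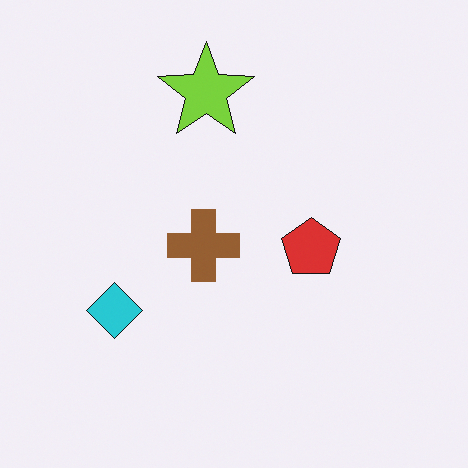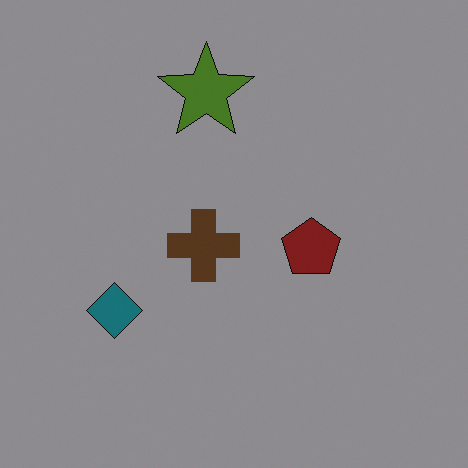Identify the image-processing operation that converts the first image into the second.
It was noticeably darkened.

Every pixel — background and shapes alike — is uniformly darkened.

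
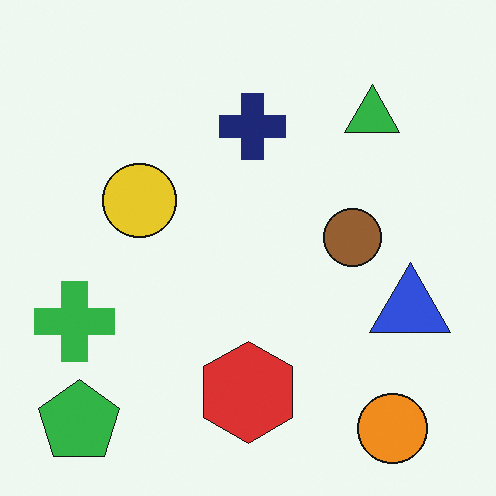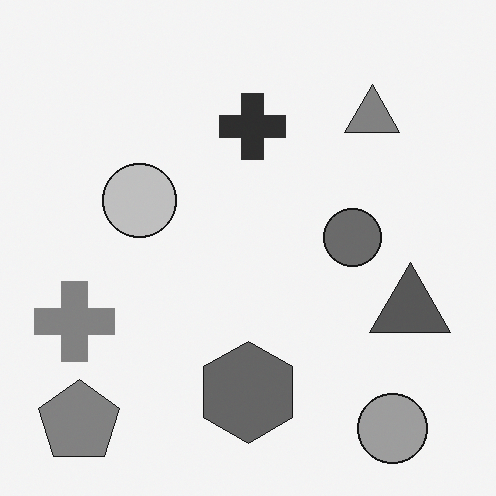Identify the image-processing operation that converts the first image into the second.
This is the original image converted to grayscale.

All color is removed — every shape is now a shade of grey.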